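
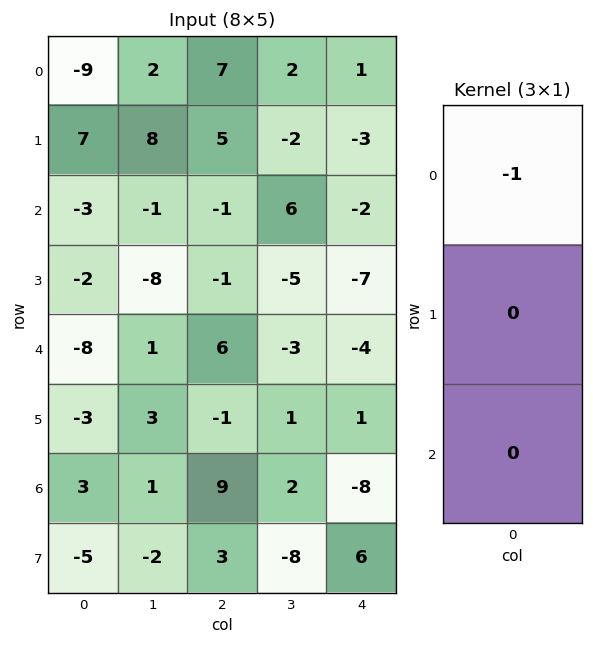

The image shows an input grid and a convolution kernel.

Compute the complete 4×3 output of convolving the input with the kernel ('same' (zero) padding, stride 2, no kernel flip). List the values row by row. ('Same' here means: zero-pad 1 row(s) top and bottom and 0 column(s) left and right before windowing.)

0 0 0
-7 -5 3
2 1 7
3 1 -1

Output[0,0]: The receptive field on the zero-padded input at this output position is [0 / -9 / 7]. Elementwise product with the kernel and sum: 0·-1.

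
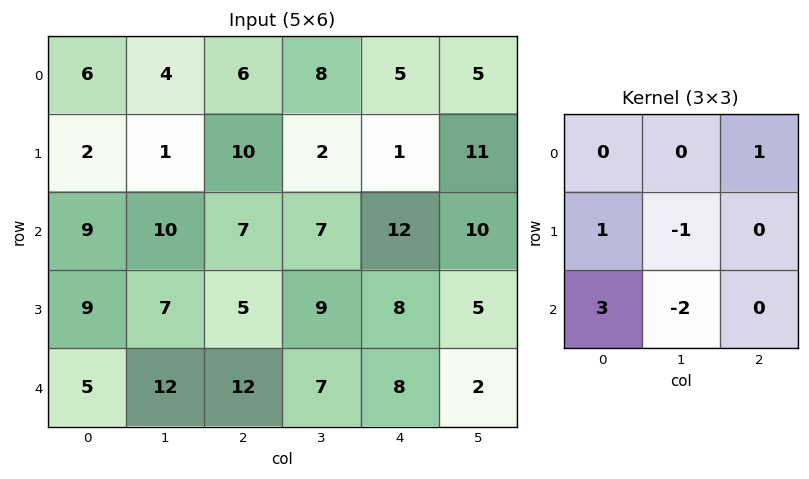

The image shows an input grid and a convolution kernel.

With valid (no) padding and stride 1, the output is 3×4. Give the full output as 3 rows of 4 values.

14 15 20 3
22 16 -2 17
0 21 30 16

Output[0,0]: The receptive field on the input at this output position is [6 4 6 / 2 1 10 / 9 10 7]. Elementwise product with the kernel and sum: 6·1 + 2·1 + 1·-1 + 9·3 + 10·-2.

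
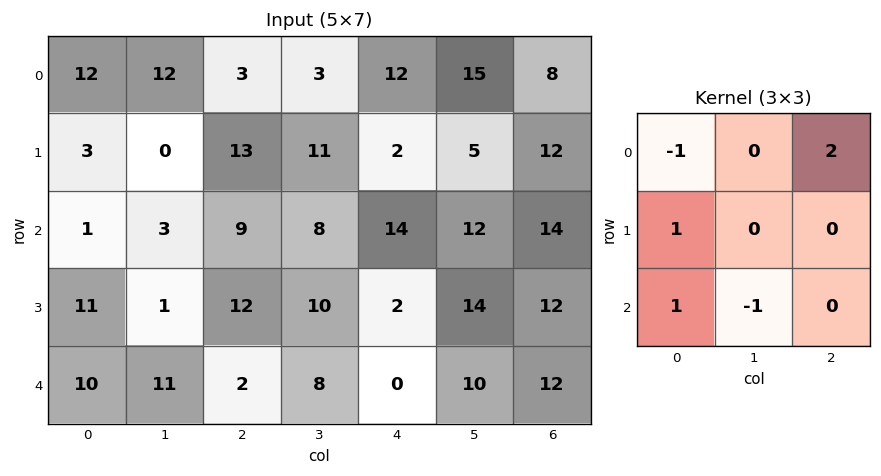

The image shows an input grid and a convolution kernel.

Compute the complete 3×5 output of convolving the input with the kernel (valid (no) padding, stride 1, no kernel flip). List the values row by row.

Output[0,0]: The receptive field on the input at this output position is [12 12 3 / 3 0 13 / 1 3 9]. Elementwise product with the kernel and sum: 12·-1 + 3·2 + 3·1 + 1·1 + 3·-1.
Output[0,1]: The receptive field on the input at this output position is [12 3 3 / 0 13 11 / 3 9 8]. Elementwise product with the kernel and sum: 12·-1 + 3·2 + 0·1 + 3·1 + 9·-1.

-5 -12 35 32 8
34 14 2 15 24
27 23 25 34 6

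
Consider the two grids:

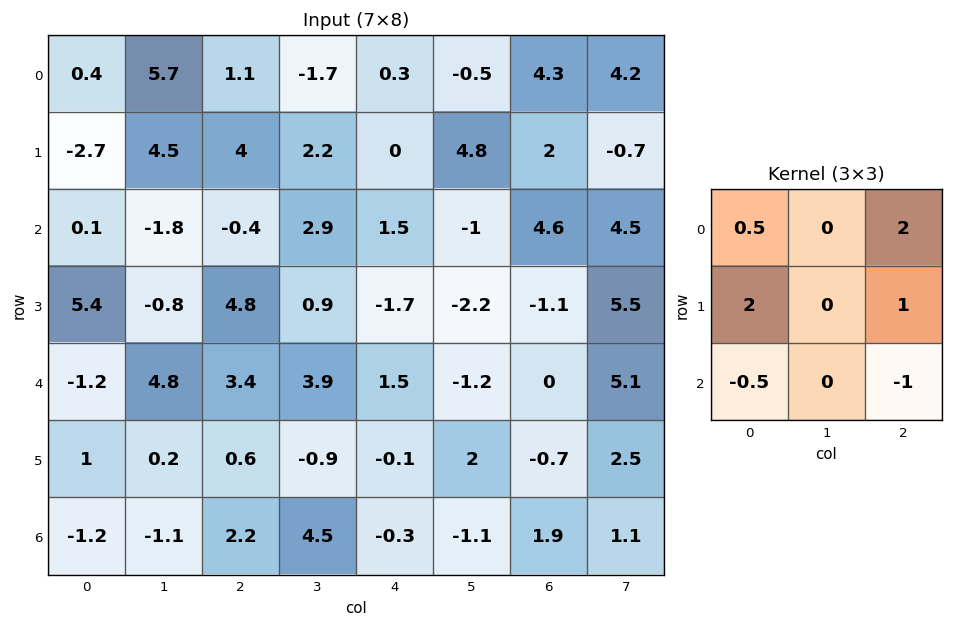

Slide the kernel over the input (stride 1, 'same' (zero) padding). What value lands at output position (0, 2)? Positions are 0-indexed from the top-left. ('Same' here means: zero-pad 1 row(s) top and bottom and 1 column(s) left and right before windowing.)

The receptive field on the zero-padded input at this output position is [0 0 0 / 5.7 1.1 -1.7 / 4.5 4 2.2]. Elementwise product with the kernel and sum: 0·0.5 + 0·2 + 5.7·2 + -1.7·1 + 4.5·-0.5 + 2.2·-1.

5.25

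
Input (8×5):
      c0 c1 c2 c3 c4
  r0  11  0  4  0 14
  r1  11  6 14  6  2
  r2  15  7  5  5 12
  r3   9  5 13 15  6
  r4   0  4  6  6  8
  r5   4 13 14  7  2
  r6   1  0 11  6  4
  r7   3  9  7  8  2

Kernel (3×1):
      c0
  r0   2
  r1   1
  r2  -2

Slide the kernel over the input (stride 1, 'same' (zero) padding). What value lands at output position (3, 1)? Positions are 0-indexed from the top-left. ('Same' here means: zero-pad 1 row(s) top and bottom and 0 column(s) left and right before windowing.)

The receptive field on the zero-padded input at this output position is [7 / 5 / 4]. Elementwise product with the kernel and sum: 7·2 + 5·1 + 4·-2.

11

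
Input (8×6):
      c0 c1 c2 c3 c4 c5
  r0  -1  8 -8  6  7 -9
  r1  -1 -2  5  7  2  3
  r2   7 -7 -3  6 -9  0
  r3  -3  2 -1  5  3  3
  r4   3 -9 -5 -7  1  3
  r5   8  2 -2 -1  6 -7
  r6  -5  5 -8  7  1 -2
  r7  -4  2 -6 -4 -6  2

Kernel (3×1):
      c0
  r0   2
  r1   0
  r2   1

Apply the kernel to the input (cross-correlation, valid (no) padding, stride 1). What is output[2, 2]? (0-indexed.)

The receptive field on the input at this output position is [-3 / -1 / -5]. Elementwise product with the kernel and sum: -3·2 + -5·1.

-11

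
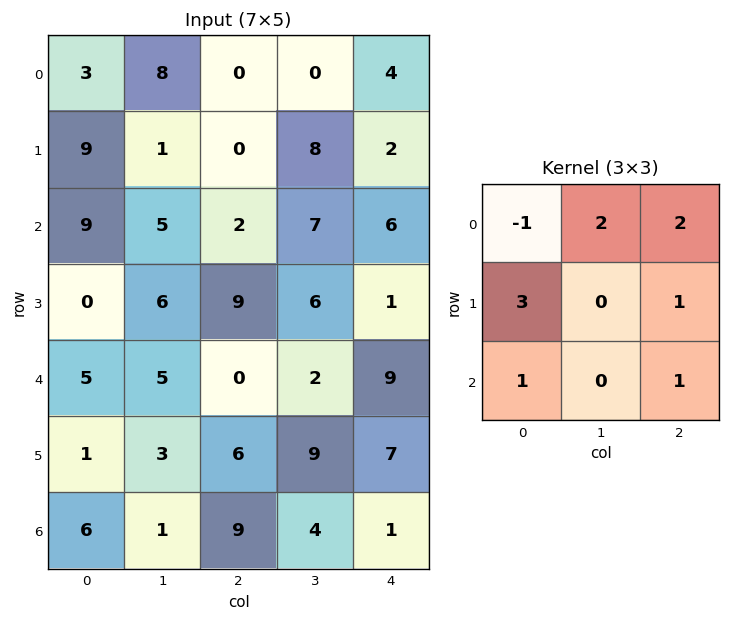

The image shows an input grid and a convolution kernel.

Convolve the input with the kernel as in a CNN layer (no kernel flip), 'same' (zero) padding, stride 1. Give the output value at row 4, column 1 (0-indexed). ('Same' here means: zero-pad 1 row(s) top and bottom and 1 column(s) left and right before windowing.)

The receptive field on the zero-padded input at this output position is [0 6 9 / 5 5 0 / 1 3 6]. Elementwise product with the kernel and sum: 0·-1 + 6·2 + 9·2 + 5·3 + 0·1 + 1·1 + 6·1.

52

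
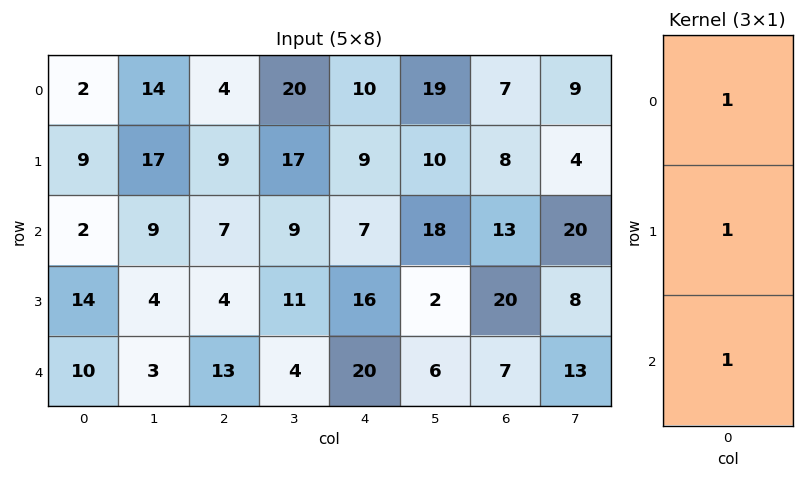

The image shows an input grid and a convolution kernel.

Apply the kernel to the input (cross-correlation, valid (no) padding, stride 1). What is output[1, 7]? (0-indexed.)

32

The receptive field on the input at this output position is [4 / 20 / 8]. Elementwise product with the kernel and sum: 4·1 + 20·1 + 8·1.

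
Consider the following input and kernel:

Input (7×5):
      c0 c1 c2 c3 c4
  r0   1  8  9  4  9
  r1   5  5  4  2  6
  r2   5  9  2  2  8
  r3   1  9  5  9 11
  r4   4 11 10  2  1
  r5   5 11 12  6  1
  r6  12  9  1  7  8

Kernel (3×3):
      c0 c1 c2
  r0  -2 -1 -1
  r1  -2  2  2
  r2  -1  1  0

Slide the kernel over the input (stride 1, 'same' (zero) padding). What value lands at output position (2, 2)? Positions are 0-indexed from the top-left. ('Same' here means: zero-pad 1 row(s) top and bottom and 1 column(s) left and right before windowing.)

-30

The receptive field on the zero-padded input at this output position is [5 4 2 / 9 2 2 / 9 5 9]. Elementwise product with the kernel and sum: 5·-2 + 4·-1 + 2·-1 + 9·-2 + 2·2 + 2·2 + 9·-1 + 5·1.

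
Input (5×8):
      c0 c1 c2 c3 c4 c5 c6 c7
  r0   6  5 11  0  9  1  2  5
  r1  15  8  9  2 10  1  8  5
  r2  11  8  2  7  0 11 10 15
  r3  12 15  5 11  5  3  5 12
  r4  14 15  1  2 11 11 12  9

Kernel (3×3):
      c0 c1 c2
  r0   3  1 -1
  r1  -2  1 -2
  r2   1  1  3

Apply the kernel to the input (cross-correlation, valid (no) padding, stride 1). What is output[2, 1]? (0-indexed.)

-6

The receptive field on the input at this output position is [8 2 7 / 15 5 11 / 15 1 2]. Elementwise product with the kernel and sum: 8·3 + 2·1 + 7·-1 + 15·-2 + 5·1 + 11·-2 + 15·1 + 1·1 + 2·3.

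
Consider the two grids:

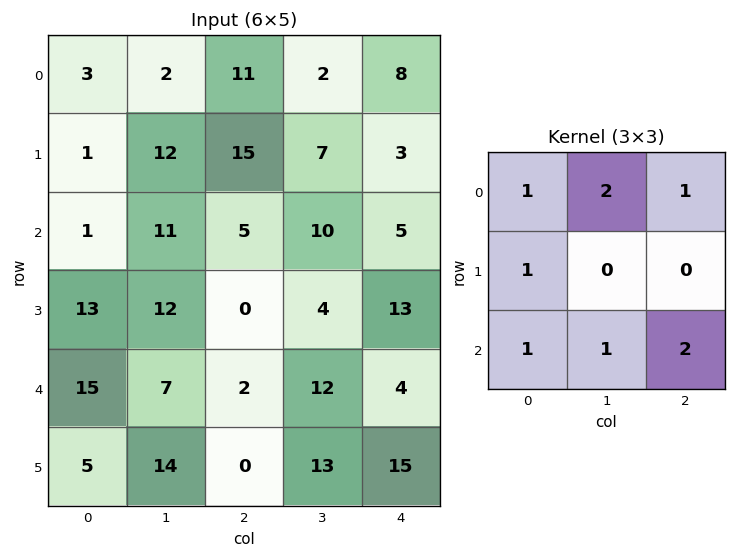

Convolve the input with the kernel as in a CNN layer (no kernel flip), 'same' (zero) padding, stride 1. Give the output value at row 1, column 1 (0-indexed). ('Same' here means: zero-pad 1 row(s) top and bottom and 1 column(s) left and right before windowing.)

The receptive field on the zero-padded input at this output position is [3 2 11 / 1 12 15 / 1 11 5]. Elementwise product with the kernel and sum: 3·1 + 2·2 + 11·1 + 1·1 + 1·1 + 11·1 + 5·2.

41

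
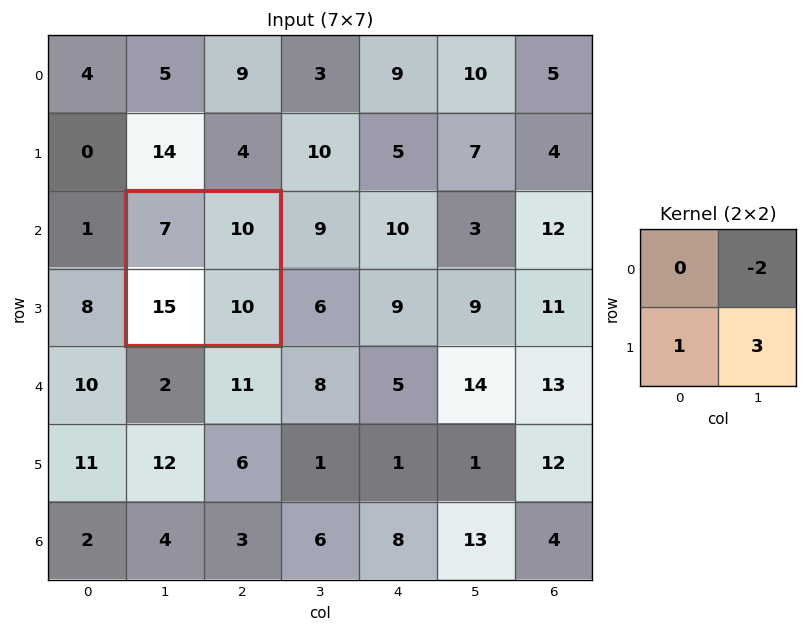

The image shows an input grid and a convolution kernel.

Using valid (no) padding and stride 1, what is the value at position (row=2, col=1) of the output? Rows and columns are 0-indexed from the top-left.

25

The receptive field on the input at this output position is [7 10 / 15 10]. Elementwise product with the kernel and sum: 10·-2 + 15·1 + 10·3.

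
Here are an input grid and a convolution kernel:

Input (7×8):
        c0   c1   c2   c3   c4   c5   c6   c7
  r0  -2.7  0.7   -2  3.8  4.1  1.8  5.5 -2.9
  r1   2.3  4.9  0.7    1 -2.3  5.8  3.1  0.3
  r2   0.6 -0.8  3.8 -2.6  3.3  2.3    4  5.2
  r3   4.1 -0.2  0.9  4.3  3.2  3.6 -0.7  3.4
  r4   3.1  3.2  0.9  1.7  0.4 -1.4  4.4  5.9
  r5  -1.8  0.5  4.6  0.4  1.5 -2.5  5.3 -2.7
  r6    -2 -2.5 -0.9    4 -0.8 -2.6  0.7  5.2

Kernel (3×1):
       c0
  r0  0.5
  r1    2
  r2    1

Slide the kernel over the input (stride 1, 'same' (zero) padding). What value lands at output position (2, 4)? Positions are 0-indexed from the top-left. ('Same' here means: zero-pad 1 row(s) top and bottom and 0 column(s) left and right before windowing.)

8.65

The receptive field on the zero-padded input at this output position is [-2.3 / 3.3 / 3.2]. Elementwise product with the kernel and sum: -2.3·0.5 + 3.3·2 + 3.2·1.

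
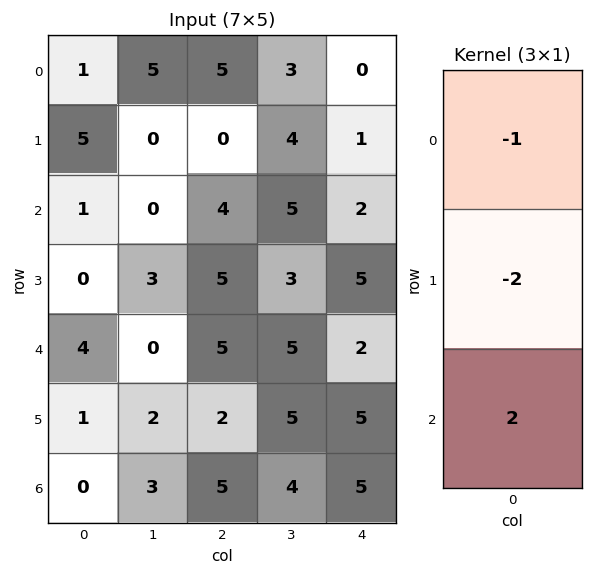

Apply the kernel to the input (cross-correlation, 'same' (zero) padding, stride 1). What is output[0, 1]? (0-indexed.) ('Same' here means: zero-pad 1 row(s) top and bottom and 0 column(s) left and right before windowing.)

-10

The receptive field on the zero-padded input at this output position is [0 / 5 / 0]. Elementwise product with the kernel and sum: 0·-1 + 5·-2 + 0·2.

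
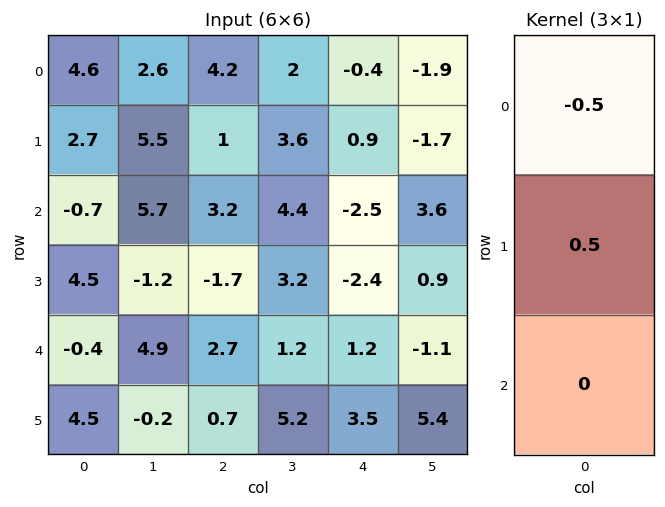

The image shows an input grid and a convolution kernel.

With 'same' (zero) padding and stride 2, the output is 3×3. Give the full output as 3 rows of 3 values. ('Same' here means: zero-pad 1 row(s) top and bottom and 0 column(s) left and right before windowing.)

2.3 2.1 -0.2
-1.7 1.1 -1.7
-2.45 2.2 1.8

Output[0,0]: The receptive field on the zero-padded input at this output position is [0 / 4.6 / 2.7]. Elementwise product with the kernel and sum: 0·-0.5 + 4.6·0.5.
Output[0,1]: The receptive field on the zero-padded input at this output position is [0 / 4.2 / 1]. Elementwise product with the kernel and sum: 0·-0.5 + 4.2·0.5.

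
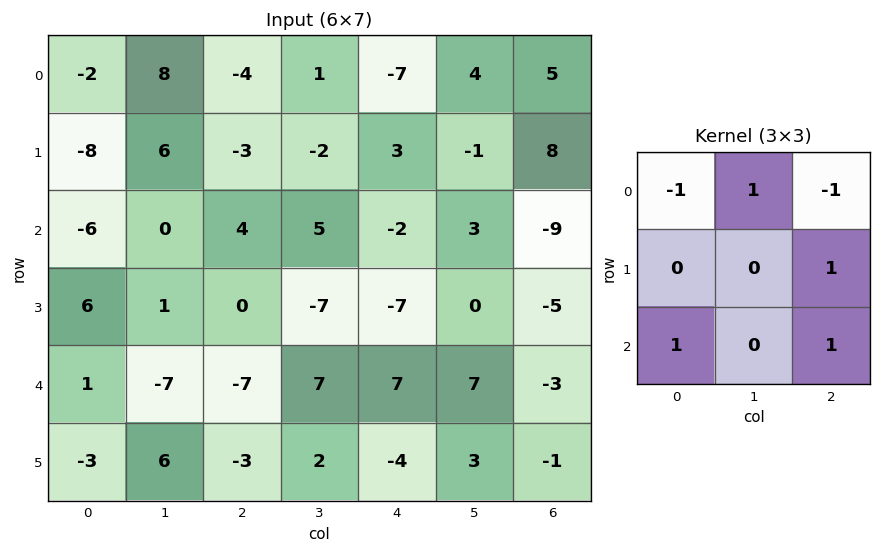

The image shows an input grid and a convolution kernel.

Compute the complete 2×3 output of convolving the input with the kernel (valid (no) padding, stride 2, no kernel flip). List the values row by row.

9 17 3
-4 -4 13

Output[0,0]: The receptive field on the input at this output position is [-2 8 -4 / -8 6 -3 / -6 0 4]. Elementwise product with the kernel and sum: -2·-1 + 8·1 + -4·-1 + -3·1 + -6·1 + 4·1.
Output[0,1]: The receptive field on the input at this output position is [-4 1 -7 / -3 -2 3 / 4 5 -2]. Elementwise product with the kernel and sum: -4·-1 + 1·1 + -7·-1 + 3·1 + 4·1 + -2·1.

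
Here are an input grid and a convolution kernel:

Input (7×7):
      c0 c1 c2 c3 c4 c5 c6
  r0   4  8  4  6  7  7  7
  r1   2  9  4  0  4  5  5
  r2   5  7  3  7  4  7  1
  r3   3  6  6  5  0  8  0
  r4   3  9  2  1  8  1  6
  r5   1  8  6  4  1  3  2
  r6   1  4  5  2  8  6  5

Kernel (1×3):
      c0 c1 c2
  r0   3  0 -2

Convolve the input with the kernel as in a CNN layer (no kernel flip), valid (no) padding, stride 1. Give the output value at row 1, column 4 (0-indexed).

The receptive field on the input at this output position is [4 5 5]. Elementwise product with the kernel and sum: 4·3 + 5·-2.

2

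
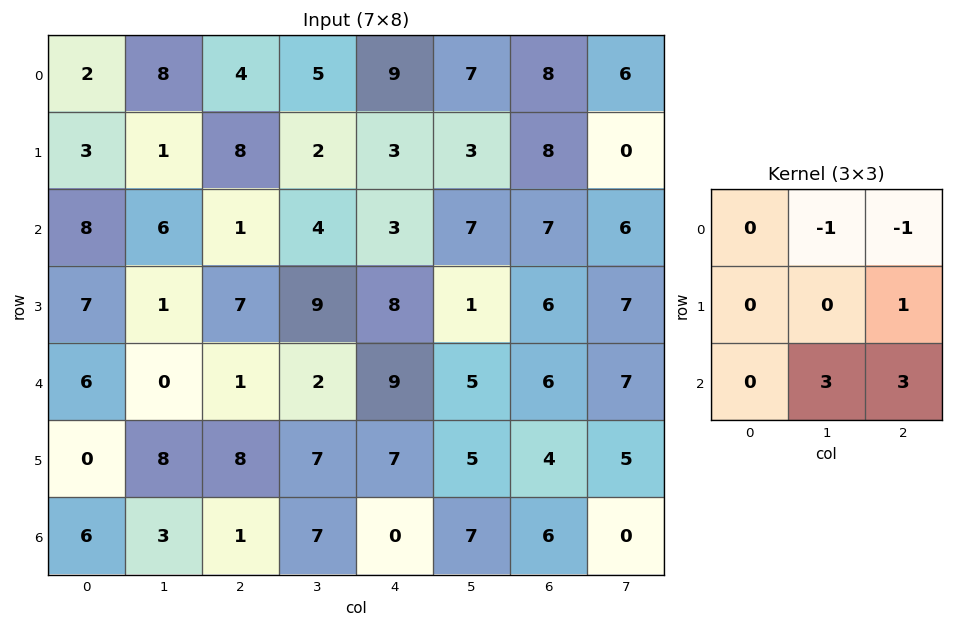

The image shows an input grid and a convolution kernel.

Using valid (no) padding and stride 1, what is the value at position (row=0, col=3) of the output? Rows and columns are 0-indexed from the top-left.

17

The receptive field on the input at this output position is [5 9 7 / 2 3 3 / 4 3 7]. Elementwise product with the kernel and sum: 9·-1 + 7·-1 + 3·1 + 3·3 + 7·3.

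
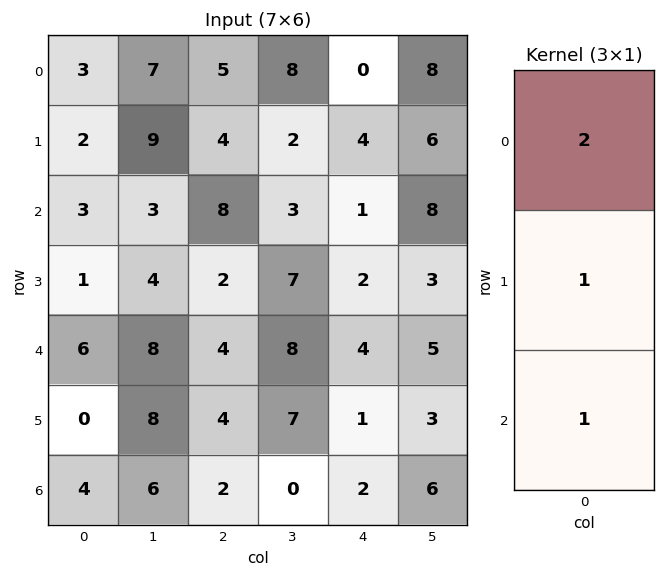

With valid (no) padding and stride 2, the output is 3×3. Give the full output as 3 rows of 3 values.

Output[0,0]: The receptive field on the input at this output position is [3 / 2 / 3]. Elementwise product with the kernel and sum: 3·2 + 2·1 + 3·1.

11 22 5
13 22 8
16 14 11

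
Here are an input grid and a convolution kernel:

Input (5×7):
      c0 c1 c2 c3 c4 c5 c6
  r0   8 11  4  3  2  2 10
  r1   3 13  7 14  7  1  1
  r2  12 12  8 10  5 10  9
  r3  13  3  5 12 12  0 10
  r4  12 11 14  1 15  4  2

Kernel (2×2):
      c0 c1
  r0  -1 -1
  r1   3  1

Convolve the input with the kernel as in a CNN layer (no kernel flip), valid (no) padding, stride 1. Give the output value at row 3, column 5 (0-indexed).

4

The receptive field on the input at this output position is [0 10 / 4 2]. Elementwise product with the kernel and sum: 0·-1 + 10·-1 + 4·3 + 2·1.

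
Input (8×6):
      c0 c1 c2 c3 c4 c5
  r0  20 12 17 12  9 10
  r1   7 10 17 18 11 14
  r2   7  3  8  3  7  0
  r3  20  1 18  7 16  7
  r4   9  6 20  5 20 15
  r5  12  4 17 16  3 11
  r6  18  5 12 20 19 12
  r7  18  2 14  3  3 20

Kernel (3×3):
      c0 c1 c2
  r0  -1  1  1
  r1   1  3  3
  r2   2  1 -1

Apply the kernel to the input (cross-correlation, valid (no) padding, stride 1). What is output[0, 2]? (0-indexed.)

120

The receptive field on the input at this output position is [17 12 9 / 17 18 11 / 8 3 7]. Elementwise product with the kernel and sum: 17·-1 + 12·1 + 9·1 + 17·1 + 18·3 + 11·3 + 8·2 + 3·1 + 7·-1.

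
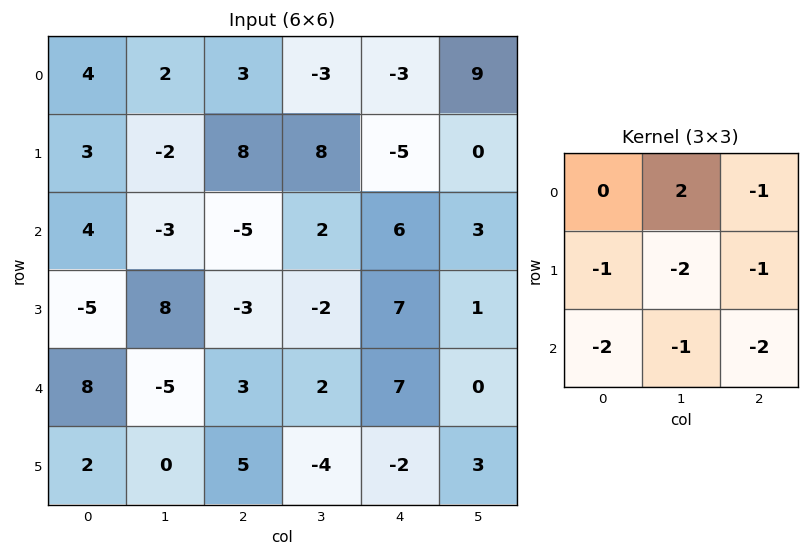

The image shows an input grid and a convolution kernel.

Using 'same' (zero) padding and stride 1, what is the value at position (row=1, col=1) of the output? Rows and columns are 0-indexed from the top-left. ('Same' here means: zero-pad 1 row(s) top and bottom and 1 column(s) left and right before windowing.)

The receptive field on the zero-padded input at this output position is [4 2 3 / 3 -2 8 / 4 -3 -5]. Elementwise product with the kernel and sum: 2·2 + 3·-1 + 3·-1 + -2·-2 + 8·-1 + 4·-2 + -3·-1 + -5·-2.

-1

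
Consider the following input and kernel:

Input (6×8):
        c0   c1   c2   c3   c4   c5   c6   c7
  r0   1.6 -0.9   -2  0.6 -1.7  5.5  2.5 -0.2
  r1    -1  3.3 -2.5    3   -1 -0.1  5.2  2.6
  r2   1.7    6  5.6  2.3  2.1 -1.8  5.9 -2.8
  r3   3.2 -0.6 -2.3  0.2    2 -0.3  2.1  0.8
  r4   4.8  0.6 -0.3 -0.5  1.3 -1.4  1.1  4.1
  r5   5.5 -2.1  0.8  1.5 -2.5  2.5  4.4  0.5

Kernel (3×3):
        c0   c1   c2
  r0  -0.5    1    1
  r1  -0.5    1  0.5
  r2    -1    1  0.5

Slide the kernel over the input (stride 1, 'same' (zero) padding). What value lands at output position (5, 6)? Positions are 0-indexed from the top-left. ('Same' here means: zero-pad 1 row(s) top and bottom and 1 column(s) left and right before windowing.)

9.3

The receptive field on the zero-padded input at this output position is [-1.4 1.1 4.1 / 2.5 4.4 0.5 / 0 0 0]. Elementwise product with the kernel and sum: -1.4·-0.5 + 1.1·1 + 4.1·1 + 2.5·-0.5 + 4.4·1 + 0.5·0.5 + 0·-1 + 0·1 + 0·0.5.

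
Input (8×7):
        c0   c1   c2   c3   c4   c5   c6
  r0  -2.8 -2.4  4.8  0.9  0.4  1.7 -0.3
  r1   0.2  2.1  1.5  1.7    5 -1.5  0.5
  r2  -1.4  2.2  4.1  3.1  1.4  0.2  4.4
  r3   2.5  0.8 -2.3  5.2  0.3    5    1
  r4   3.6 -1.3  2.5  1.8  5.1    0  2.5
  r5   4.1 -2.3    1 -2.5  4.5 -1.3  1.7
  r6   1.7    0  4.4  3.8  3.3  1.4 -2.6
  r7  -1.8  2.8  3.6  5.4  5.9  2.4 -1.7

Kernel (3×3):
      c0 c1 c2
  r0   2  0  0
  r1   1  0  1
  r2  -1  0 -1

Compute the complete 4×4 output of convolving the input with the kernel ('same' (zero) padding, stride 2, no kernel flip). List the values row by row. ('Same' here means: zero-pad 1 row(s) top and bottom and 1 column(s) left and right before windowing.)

Output[0,0]: The receptive field on the zero-padded input at this output position is [0 0 0 / 0 -2.8 -2.4 / 0 0.2 2.1]. Elementwise product with the kernel and sum: 0·2 + 0·1 + -2.4·1 + 0·-1 + 2.1·-1.
Output[0,1]: The receptive field on the zero-padded input at this output position is [0 0 0 / -2.4 4.8 0.9 / 2.1 1.5 1.7]. Elementwise product with the kernel and sum: 0·2 + -2.4·1 + 0.9·1 + 2.1·-1 + 1.7·-1.

-4.5 -5.3 2.4 3.2
1.4 3.5 -3.5 -7.8
1 6.9 16 11.3
-2.8 -9 -7.6 -3.6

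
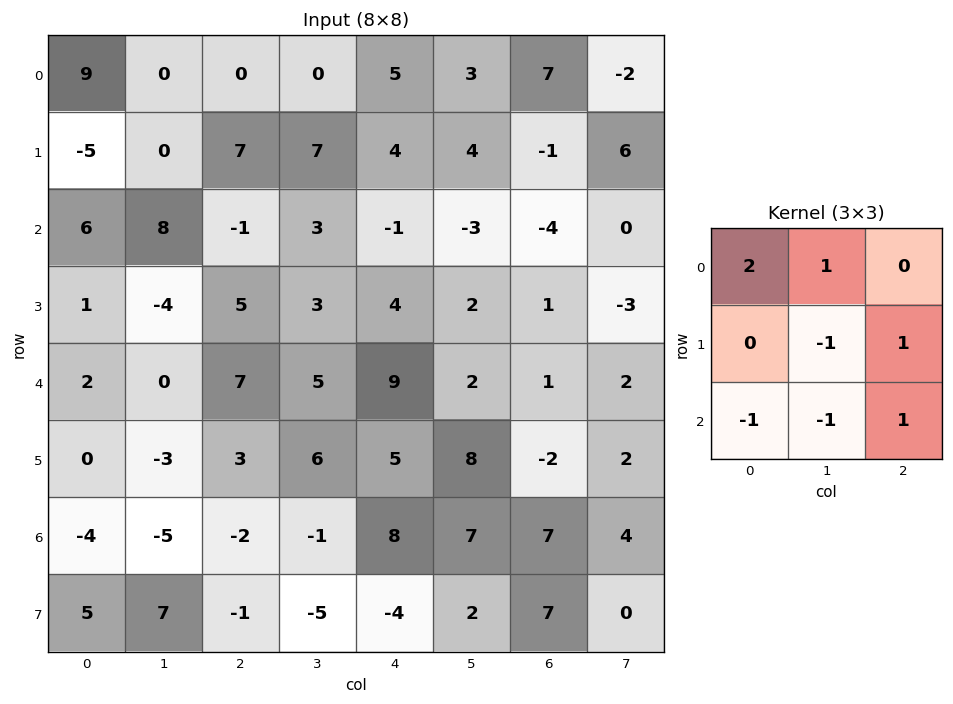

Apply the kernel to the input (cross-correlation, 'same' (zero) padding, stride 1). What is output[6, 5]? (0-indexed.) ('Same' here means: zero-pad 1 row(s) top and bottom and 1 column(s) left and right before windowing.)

27

The receptive field on the zero-padded input at this output position is [5 8 -2 / 8 7 7 / -4 2 7]. Elementwise product with the kernel and sum: 5·2 + 8·1 + 7·-1 + 7·1 + -4·-1 + 2·-1 + 7·1.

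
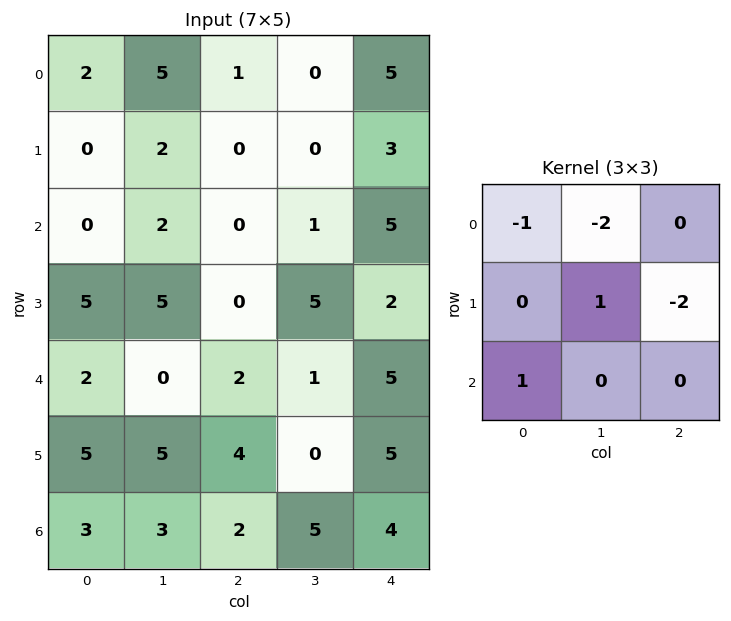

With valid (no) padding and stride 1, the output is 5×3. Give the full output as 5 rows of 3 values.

-10 -5 -7
3 1 -9
3 -12 1
-14 0 -15
-2 3 -12

Output[0,0]: The receptive field on the input at this output position is [2 5 1 / 0 2 0 / 0 2 0]. Elementwise product with the kernel and sum: 2·-1 + 5·-2 + 2·1 + 0·-2 + 0·1.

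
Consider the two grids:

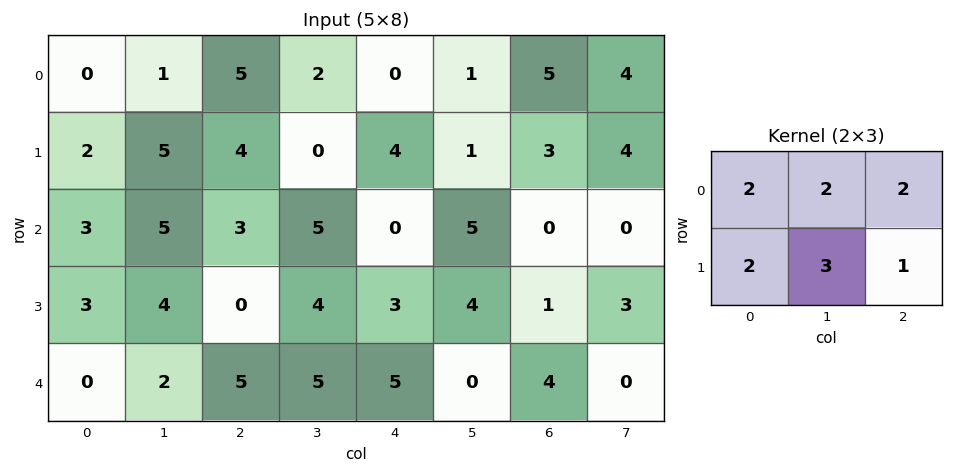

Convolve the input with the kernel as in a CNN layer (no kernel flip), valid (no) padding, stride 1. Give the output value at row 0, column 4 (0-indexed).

26

The receptive field on the input at this output position is [0 1 5 / 4 1 3]. Elementwise product with the kernel and sum: 0·2 + 1·2 + 5·2 + 4·2 + 1·3 + 3·1.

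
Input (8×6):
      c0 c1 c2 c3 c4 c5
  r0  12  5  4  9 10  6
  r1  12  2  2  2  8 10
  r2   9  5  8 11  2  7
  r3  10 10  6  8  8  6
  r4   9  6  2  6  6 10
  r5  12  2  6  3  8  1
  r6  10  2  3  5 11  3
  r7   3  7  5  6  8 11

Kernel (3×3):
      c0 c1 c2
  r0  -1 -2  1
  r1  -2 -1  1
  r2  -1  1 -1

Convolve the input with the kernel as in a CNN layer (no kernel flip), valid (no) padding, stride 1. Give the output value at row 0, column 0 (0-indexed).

The receptive field on the input at this output position is [12 5 4 / 12 2 2 / 9 5 8]. Elementwise product with the kernel and sum: 12·-1 + 5·-2 + 4·1 + 12·-2 + 2·-1 + 2·1 + 9·-1 + 5·1 + 8·-1.

-54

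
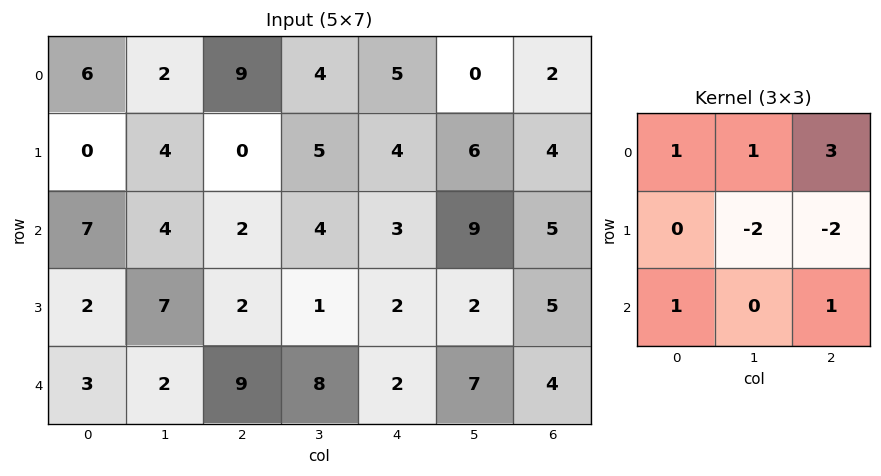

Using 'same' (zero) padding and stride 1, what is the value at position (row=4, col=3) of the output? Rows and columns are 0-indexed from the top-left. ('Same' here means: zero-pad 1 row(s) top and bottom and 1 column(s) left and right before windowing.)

The receptive field on the zero-padded input at this output position is [2 1 2 / 9 8 2 / 0 0 0]. Elementwise product with the kernel and sum: 2·1 + 1·1 + 2·3 + 8·-2 + 2·-2 + 0·1 + 0·1.

-11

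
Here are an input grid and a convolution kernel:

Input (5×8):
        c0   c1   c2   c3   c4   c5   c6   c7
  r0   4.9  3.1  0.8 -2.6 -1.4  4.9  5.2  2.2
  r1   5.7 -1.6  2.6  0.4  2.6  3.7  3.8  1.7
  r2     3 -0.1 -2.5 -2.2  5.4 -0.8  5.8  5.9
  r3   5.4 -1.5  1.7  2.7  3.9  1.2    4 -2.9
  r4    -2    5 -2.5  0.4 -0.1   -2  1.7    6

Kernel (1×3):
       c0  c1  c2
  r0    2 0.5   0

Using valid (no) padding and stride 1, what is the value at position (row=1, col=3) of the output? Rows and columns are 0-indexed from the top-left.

2.1

The receptive field on the input at this output position is [0.4 2.6 3.7]. Elementwise product with the kernel and sum: 0.4·2 + 2.6·0.5.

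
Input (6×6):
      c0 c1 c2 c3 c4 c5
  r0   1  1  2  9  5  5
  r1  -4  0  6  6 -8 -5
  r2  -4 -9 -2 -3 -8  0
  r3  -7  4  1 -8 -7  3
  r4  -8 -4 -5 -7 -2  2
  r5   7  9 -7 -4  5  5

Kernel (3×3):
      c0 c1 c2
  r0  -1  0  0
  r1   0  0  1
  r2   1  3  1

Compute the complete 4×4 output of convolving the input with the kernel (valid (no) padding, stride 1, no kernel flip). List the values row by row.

-28 -13 -29 -41
8 -4 -44 -32
-20 -25 -33 -5
29 -27 -17 26

Output[0,0]: The receptive field on the input at this output position is [1 1 2 / -4 0 6 / -4 -9 -2]. Elementwise product with the kernel and sum: 1·-1 + 6·1 + -4·1 + -9·3 + -2·1.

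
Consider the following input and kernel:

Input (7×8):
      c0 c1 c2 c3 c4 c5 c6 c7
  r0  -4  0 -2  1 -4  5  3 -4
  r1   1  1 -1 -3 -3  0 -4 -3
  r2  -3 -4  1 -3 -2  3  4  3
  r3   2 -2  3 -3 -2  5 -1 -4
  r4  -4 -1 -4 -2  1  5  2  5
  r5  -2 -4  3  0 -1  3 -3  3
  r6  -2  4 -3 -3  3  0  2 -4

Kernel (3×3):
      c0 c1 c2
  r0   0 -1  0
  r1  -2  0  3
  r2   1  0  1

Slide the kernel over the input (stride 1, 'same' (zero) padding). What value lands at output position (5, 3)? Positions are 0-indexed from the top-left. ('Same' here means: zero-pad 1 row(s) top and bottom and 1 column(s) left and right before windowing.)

-7

The receptive field on the zero-padded input at this output position is [-4 -2 1 / 3 0 -1 / -3 -3 3]. Elementwise product with the kernel and sum: -2·-1 + 3·-2 + -1·3 + -3·1 + 3·1.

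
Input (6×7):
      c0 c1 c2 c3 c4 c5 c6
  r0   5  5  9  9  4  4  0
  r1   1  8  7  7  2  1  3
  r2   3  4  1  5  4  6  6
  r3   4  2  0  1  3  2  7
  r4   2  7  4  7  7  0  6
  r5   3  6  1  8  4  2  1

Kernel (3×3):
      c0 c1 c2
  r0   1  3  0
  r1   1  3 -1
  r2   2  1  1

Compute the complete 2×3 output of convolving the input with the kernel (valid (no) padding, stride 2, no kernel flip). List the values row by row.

49 73 38
40 38 44

Output[0,0]: The receptive field on the input at this output position is [5 5 9 / 1 8 7 / 3 4 1]. Elementwise product with the kernel and sum: 5·1 + 5·3 + 1·1 + 8·3 + 7·-1 + 3·2 + 4·1 + 1·1.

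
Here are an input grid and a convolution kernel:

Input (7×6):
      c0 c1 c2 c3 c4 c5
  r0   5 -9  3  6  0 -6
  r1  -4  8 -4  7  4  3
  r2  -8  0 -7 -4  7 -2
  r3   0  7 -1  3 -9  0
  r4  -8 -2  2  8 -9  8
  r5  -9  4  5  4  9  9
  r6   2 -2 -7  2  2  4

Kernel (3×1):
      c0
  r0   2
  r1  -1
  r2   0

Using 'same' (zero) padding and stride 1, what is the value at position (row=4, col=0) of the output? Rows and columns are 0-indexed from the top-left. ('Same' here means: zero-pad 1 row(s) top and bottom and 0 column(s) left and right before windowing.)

The receptive field on the zero-padded input at this output position is [0 / -8 / -9]. Elementwise product with the kernel and sum: 0·2 + -8·-1.

8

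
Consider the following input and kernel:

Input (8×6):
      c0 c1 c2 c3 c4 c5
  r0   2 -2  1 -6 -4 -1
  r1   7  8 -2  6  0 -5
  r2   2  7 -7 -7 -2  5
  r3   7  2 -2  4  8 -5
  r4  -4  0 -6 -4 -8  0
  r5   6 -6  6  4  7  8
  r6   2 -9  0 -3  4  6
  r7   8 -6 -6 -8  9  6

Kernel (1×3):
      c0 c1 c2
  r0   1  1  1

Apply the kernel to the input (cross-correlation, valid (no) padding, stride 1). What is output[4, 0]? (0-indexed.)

The receptive field on the input at this output position is [-4 0 -6]. Elementwise product with the kernel and sum: -4·1 + 0·1 + -6·1.

-10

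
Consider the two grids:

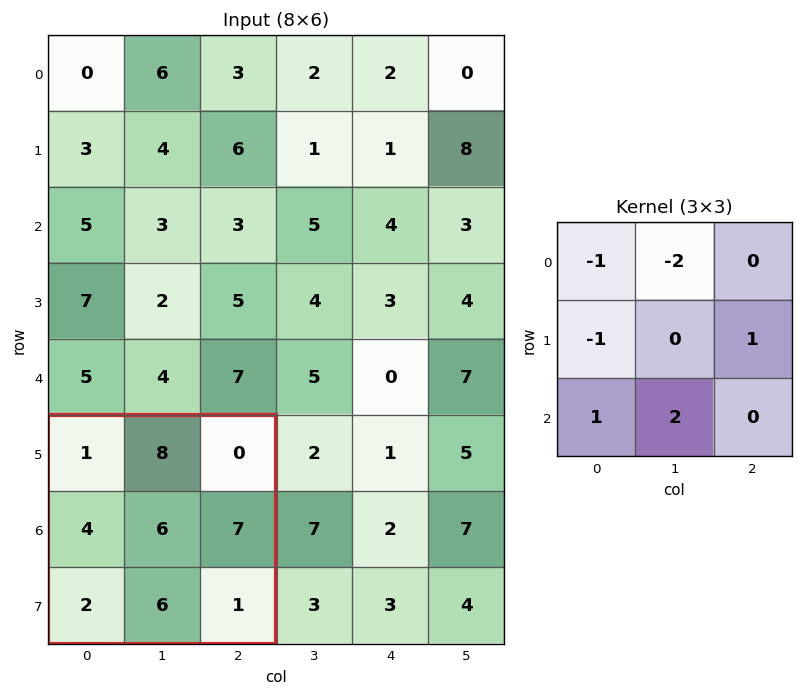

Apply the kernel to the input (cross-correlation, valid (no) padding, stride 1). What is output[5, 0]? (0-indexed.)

0

The receptive field on the input at this output position is [1 8 0 / 4 6 7 / 2 6 1]. Elementwise product with the kernel and sum: 1·-1 + 8·-2 + 4·-1 + 7·1 + 2·1 + 6·2.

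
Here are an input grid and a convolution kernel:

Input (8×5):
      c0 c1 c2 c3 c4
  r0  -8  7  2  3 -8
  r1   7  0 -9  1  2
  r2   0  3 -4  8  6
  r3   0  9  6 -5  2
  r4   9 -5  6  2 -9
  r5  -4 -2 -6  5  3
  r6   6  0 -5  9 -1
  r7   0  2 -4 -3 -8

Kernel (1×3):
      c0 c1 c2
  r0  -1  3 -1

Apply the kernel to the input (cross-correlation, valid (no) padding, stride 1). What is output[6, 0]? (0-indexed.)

The receptive field on the input at this output position is [6 0 -5]. Elementwise product with the kernel and sum: 6·-1 + 0·3 + -5·-1.

-1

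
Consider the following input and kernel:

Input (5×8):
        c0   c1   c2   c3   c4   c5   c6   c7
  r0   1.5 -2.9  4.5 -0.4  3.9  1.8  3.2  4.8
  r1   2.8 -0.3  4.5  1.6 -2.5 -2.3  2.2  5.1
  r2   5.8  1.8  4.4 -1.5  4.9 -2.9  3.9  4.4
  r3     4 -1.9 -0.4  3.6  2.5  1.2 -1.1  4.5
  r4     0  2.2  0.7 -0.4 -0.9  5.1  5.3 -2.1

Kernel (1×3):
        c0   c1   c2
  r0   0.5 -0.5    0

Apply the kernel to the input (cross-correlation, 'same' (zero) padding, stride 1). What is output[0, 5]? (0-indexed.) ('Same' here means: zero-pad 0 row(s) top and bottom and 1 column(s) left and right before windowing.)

1.05

The receptive field on the zero-padded input at this output position is [3.9 1.8 3.2]. Elementwise product with the kernel and sum: 3.9·0.5 + 1.8·-0.5.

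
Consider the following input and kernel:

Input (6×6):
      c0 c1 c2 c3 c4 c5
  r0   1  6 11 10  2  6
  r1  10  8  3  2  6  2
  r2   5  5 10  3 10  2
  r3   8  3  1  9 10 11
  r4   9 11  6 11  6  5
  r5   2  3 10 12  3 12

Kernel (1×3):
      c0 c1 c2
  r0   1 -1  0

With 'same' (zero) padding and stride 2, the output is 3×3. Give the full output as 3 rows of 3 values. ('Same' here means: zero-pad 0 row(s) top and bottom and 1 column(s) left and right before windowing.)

Output[0,0]: The receptive field on the zero-padded input at this output position is [0 1 6]. Elementwise product with the kernel and sum: 0·1 + 1·-1.

-1 -5 8
-5 -5 -7
-9 5 5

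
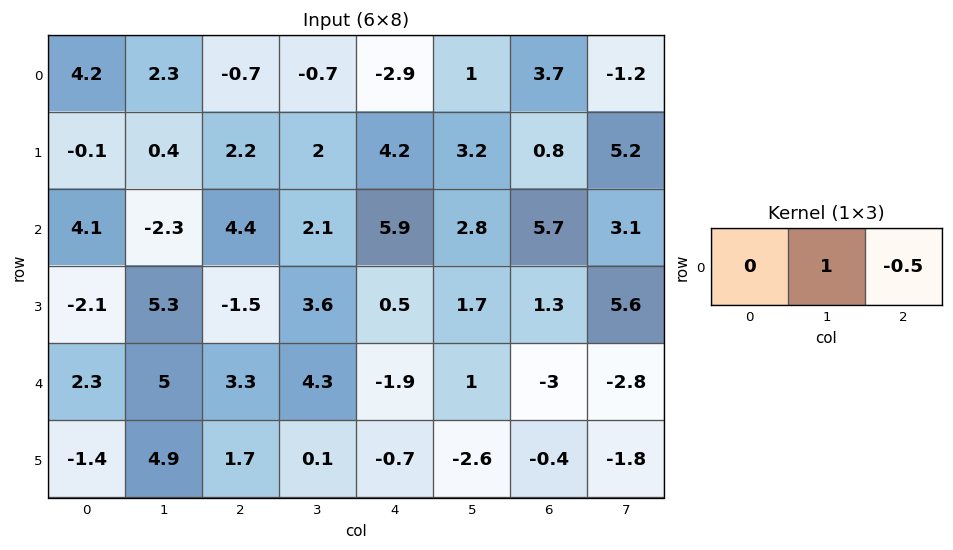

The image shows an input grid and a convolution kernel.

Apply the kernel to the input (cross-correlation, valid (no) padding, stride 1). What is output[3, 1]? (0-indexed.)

The receptive field on the input at this output position is [5.3 -1.5 3.6]. Elementwise product with the kernel and sum: -1.5·1 + 3.6·-0.5.

-3.3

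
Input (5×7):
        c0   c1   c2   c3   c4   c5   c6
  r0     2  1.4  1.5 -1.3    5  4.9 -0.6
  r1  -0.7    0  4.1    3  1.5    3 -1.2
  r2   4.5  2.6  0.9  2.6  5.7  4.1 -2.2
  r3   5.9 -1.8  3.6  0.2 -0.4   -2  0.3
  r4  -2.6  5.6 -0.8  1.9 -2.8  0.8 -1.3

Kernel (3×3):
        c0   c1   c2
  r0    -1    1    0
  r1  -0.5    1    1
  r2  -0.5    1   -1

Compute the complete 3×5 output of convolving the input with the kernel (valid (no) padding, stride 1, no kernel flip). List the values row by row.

3.3 4.2 -3.9 9.6 4.4
-6.4 10.6 5.55 8.5 -1.55
4.65 -2.5 4.8 -3.95 0.4

Output[0,0]: The receptive field on the input at this output position is [2 1.4 1.5 / -0.7 0 4.1 / 4.5 2.6 0.9]. Elementwise product with the kernel and sum: 2·-1 + 1.4·1 + -0.7·-0.5 + 0·1 + 4.1·1 + 4.5·-0.5 + 2.6·1 + 0.9·-1.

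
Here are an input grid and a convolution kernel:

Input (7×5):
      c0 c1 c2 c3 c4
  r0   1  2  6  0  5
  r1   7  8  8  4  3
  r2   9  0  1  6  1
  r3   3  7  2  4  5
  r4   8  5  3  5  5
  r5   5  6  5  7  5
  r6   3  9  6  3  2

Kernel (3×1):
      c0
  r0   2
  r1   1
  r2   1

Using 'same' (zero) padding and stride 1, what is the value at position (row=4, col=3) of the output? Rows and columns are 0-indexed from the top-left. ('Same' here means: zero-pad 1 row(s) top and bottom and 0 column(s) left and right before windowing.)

The receptive field on the zero-padded input at this output position is [4 / 5 / 7]. Elementwise product with the kernel and sum: 4·2 + 5·1 + 7·1.

20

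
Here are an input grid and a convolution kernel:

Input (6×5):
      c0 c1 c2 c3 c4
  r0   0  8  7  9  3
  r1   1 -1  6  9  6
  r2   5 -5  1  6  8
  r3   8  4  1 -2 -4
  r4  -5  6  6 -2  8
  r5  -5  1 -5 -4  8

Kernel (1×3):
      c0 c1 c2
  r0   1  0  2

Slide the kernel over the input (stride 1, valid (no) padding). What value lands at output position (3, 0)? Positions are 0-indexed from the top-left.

The receptive field on the input at this output position is [8 4 1]. Elementwise product with the kernel and sum: 8·1 + 1·2.

10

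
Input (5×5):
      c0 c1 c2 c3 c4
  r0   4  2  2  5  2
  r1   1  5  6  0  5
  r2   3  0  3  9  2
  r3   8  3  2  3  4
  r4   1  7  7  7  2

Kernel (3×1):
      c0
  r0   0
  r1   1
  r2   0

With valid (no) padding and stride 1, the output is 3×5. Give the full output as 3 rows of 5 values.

Output[0,0]: The receptive field on the input at this output position is [4 / 1 / 3]. Elementwise product with the kernel and sum: 1·1.

1 5 6 0 5
3 0 3 9 2
8 3 2 3 4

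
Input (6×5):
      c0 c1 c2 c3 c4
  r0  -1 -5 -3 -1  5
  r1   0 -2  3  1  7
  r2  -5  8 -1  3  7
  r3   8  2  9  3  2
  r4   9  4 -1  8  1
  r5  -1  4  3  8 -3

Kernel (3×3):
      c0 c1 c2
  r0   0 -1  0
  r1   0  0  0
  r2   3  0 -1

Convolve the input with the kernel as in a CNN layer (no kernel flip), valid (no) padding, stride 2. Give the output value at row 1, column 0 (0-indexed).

20

The receptive field on the input at this output position is [-5 8 -1 / 8 2 9 / 9 4 -1]. Elementwise product with the kernel and sum: 8·-1 + 9·3 + -1·-1.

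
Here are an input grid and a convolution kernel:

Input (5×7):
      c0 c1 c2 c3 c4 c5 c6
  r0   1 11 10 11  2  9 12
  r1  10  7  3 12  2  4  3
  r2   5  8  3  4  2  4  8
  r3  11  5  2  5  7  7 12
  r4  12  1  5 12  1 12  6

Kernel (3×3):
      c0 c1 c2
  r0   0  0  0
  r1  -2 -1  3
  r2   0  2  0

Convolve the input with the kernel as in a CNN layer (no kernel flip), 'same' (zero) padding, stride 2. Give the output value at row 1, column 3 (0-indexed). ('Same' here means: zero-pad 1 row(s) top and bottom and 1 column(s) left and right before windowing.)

8

The receptive field on the zero-padded input at this output position is [4 3 0 / 4 8 0 / 7 12 0]. Elementwise product with the kernel and sum: 4·-2 + 8·-1 + 0·3 + 12·2.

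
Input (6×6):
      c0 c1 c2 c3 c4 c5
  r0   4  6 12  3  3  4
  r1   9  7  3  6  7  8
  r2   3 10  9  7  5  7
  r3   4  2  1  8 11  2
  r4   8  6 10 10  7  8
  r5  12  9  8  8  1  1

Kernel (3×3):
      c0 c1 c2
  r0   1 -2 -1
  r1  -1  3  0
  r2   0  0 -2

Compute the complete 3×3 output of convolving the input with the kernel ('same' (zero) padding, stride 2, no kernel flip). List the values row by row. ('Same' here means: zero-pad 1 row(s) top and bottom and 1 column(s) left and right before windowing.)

Output[0,0]: The receptive field on the zero-padded input at this output position is [0 0 0 / 0 4 6 / 0 9 7]. Elementwise product with the kernel and sum: 0·1 + 0·-2 + 0·-1 + 0·-1 + 4·3 + 7·-2.
Output[0,1]: The receptive field on the zero-padded input at this output position is [0 0 0 / 6 12 3 / 7 3 6]. Elementwise product with the kernel and sum: 0·1 + 0·-2 + 0·-1 + 6·-1 + 12·3 + 6·-2.

-2 18 -10
-20 -4 -12
-4 0 -7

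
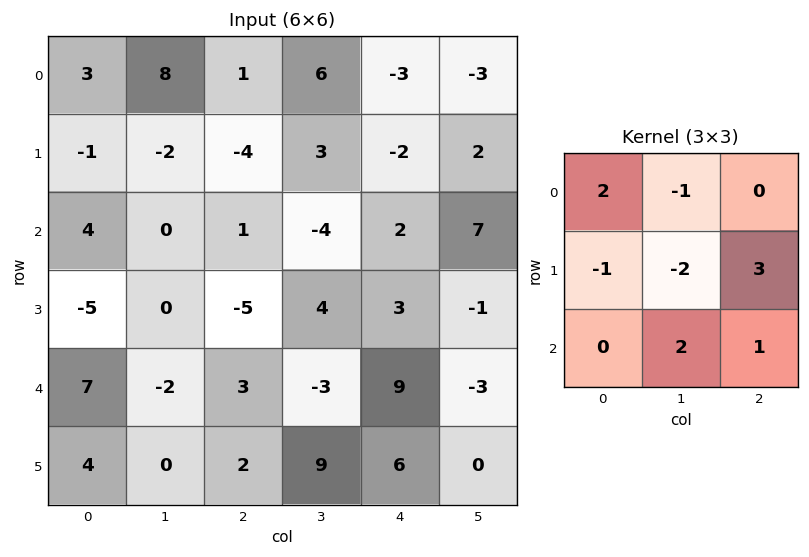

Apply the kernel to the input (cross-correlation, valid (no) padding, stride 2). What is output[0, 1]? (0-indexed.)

-18

The receptive field on the input at this output position is [1 6 -3 / -4 3 -2 / 1 -4 2]. Elementwise product with the kernel and sum: 1·2 + 6·-1 + -4·-1 + 3·-2 + -2·3 + -4·2 + 2·1.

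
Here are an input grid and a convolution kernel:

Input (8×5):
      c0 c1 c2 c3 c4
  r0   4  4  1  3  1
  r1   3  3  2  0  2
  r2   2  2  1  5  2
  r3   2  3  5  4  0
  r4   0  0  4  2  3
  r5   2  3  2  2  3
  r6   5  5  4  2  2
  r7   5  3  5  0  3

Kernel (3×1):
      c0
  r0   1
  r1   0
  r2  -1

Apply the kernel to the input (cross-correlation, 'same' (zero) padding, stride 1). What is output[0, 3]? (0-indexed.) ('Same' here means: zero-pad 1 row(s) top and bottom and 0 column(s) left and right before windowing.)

The receptive field on the zero-padded input at this output position is [0 / 3 / 0]. Elementwise product with the kernel and sum: 0·1 + 0·-1.

0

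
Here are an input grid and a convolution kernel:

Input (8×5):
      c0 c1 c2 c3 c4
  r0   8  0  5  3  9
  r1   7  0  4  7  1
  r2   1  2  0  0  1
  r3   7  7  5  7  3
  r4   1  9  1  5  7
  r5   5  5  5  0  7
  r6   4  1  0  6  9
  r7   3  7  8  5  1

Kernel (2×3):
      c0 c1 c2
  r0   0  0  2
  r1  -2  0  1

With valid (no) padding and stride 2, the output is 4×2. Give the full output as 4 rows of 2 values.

Output[0,0]: The receptive field on the input at this output position is [8 0 5 / 7 0 4]. Elementwise product with the kernel and sum: 5·2 + 7·-2 + 4·1.
Output[0,1]: The receptive field on the input at this output position is [5 3 9 / 4 7 1]. Elementwise product with the kernel and sum: 9·2 + 4·-2 + 1·1.

0 11
-9 -5
-3 11
2 3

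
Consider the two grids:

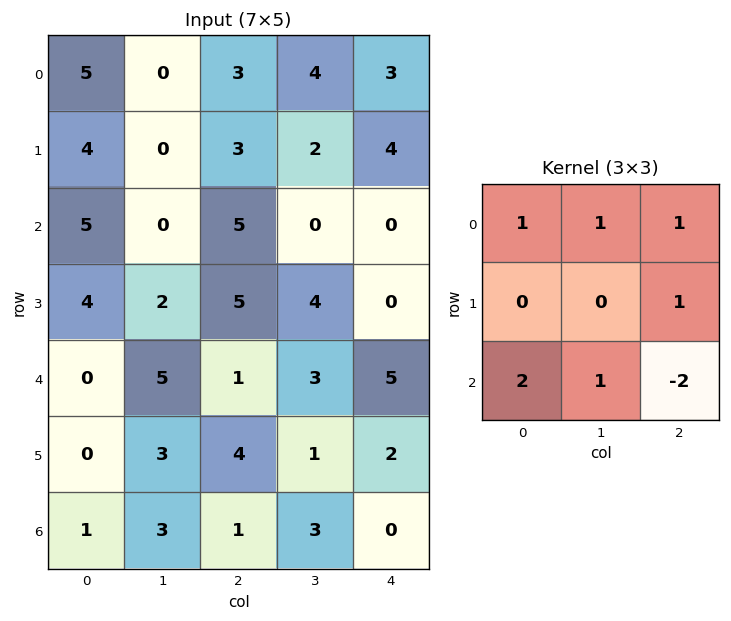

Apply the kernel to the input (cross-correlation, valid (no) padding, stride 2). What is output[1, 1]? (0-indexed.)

The receptive field on the input at this output position is [5 0 0 / 5 4 0 / 1 3 5]. Elementwise product with the kernel and sum: 5·1 + 0·1 + 0·1 + 0·1 + 1·2 + 3·1 + 5·-2.

0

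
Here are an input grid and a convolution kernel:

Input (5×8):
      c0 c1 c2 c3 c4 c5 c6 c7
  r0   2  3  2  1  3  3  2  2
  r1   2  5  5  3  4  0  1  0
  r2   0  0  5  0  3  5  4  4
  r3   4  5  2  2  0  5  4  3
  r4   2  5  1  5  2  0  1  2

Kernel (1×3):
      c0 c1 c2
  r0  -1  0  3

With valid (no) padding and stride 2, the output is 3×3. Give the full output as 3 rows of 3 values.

Output[0,0]: The receptive field on the input at this output position is [2 3 2]. Elementwise product with the kernel and sum: 2·-1 + 2·3.
Output[0,1]: The receptive field on the input at this output position is [2 1 3]. Elementwise product with the kernel and sum: 2·-1 + 3·3.

4 7 3
15 4 9
1 5 1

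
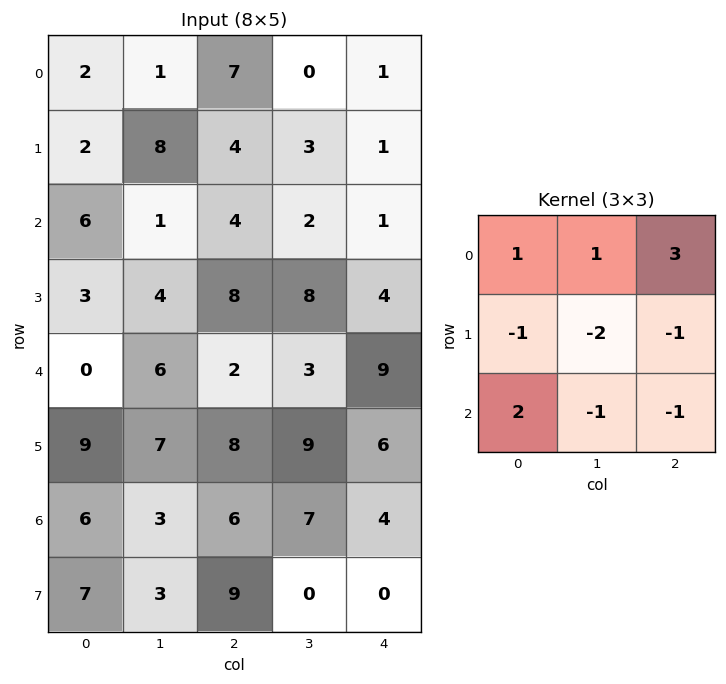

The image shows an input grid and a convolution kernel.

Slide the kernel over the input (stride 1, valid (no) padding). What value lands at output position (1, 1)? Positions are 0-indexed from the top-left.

2

The receptive field on the input at this output position is [8 4 3 / 1 4 2 / 4 8 8]. Elementwise product with the kernel and sum: 8·1 + 4·1 + 3·3 + 1·-1 + 4·-2 + 2·-1 + 4·2 + 8·-1 + 8·-1.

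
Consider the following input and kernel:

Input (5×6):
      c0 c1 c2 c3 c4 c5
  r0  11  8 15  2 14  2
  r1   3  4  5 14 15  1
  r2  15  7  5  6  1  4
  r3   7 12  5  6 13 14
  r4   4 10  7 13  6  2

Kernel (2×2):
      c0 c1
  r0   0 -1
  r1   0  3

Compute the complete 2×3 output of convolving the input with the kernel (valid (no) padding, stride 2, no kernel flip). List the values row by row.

Output[0,0]: The receptive field on the input at this output position is [11 8 / 3 4]. Elementwise product with the kernel and sum: 8·-1 + 4·3.

4 40 1
29 12 38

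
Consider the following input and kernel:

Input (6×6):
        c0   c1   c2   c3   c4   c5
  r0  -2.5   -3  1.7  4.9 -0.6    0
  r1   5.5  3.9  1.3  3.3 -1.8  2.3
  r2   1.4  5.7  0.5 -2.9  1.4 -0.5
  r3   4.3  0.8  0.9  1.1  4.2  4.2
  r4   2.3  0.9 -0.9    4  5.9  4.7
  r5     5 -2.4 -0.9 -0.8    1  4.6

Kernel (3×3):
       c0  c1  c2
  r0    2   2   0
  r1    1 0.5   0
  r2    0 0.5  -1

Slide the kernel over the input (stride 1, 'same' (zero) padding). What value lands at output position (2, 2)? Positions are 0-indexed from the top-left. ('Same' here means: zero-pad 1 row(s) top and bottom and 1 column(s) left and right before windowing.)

15.7

The receptive field on the zero-padded input at this output position is [3.9 1.3 3.3 / 5.7 0.5 -2.9 / 0.8 0.9 1.1]. Elementwise product with the kernel and sum: 3.9·2 + 1.3·2 + 5.7·1 + 0.5·0.5 + 0.9·0.5 + 1.1·-1.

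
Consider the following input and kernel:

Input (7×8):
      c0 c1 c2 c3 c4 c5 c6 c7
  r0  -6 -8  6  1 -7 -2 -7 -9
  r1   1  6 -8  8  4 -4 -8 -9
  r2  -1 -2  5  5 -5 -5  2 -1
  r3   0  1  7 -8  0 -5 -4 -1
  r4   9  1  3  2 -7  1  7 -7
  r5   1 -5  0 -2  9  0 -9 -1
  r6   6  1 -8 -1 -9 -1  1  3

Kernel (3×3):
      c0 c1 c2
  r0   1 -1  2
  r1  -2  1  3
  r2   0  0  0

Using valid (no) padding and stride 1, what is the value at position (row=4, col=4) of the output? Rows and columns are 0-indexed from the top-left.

The receptive field on the input at this output position is [-7 1 7 / 9 0 -9 / -9 -1 1]. Elementwise product with the kernel and sum: -7·1 + 1·-1 + 7·2 + 9·-2 + 0·1 + -9·3.

-39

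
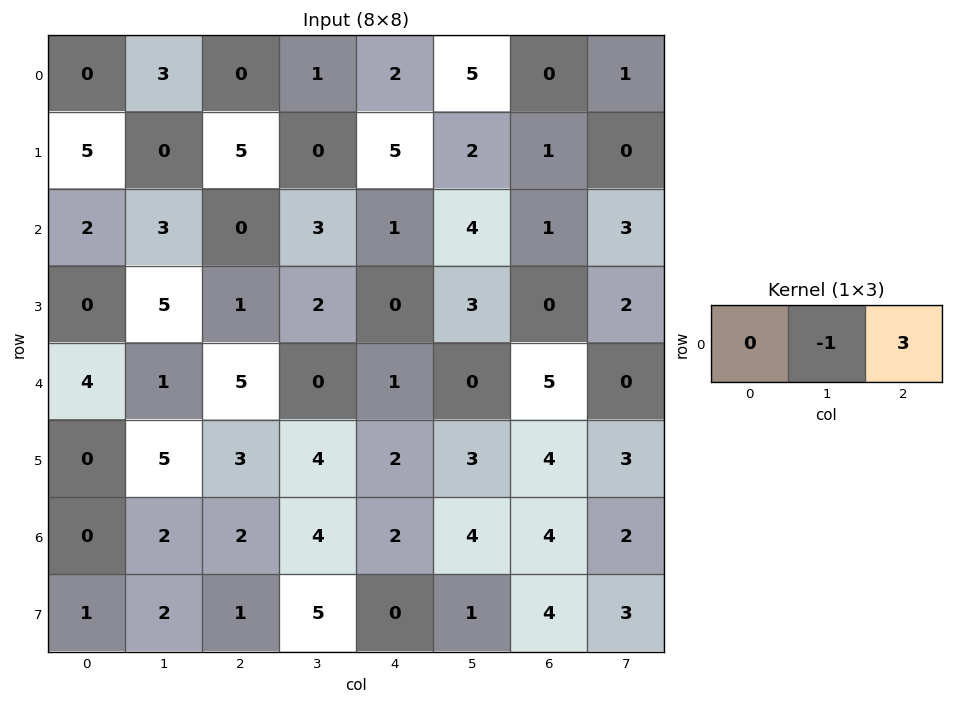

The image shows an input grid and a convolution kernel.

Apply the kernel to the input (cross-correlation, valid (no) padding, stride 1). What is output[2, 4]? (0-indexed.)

The receptive field on the input at this output position is [1 4 1]. Elementwise product with the kernel and sum: 4·-1 + 1·3.

-1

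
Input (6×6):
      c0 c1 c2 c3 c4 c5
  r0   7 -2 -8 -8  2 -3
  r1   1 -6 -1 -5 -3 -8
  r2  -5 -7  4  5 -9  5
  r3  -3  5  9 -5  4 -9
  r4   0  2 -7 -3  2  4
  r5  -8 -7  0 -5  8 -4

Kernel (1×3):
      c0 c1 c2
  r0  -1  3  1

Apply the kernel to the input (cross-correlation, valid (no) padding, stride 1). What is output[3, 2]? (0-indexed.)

-20

The receptive field on the input at this output position is [9 -5 4]. Elementwise product with the kernel and sum: 9·-1 + -5·3 + 4·1.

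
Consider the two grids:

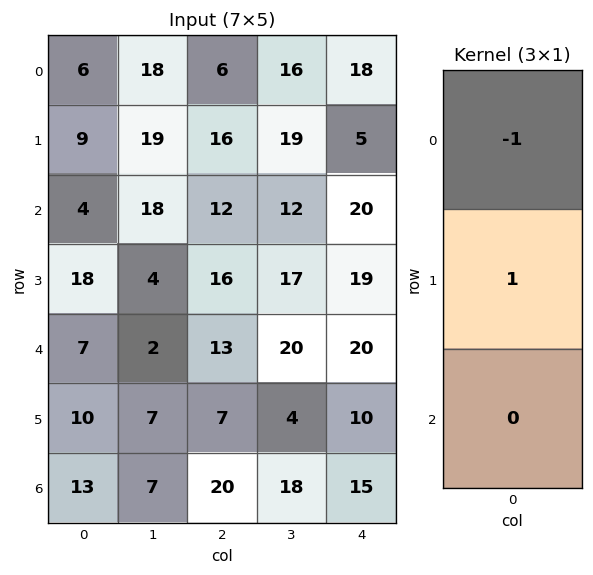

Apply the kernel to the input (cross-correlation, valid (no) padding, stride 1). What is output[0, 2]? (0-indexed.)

The receptive field on the input at this output position is [6 / 16 / 12]. Elementwise product with the kernel and sum: 6·-1 + 16·1.

10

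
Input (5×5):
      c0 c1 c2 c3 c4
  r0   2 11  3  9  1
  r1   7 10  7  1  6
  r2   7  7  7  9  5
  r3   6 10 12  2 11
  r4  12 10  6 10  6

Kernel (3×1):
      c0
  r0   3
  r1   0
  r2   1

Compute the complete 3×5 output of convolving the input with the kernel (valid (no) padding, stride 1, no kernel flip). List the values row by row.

Output[0,0]: The receptive field on the input at this output position is [2 / 7 / 7]. Elementwise product with the kernel and sum: 2·3 + 7·1.
Output[0,1]: The receptive field on the input at this output position is [11 / 10 / 7]. Elementwise product with the kernel and sum: 11·3 + 7·1.

13 40 16 36 8
27 40 33 5 29
33 31 27 37 21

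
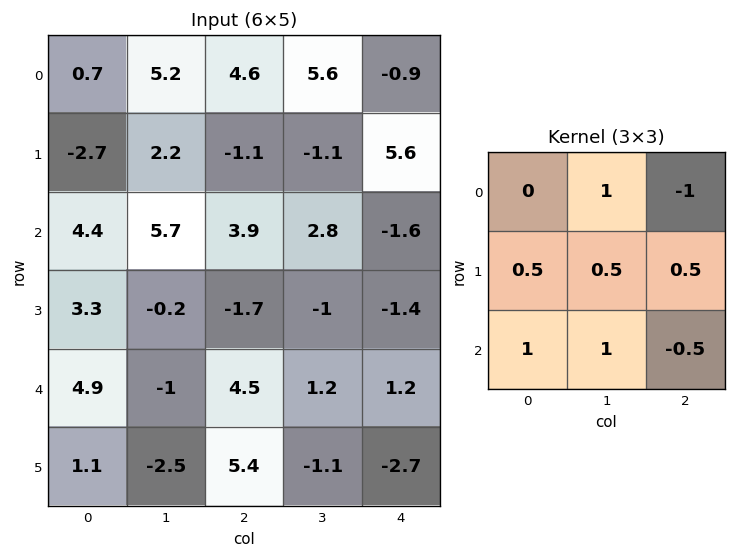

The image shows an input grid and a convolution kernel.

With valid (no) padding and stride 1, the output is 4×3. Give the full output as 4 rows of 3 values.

Output[0,0]: The receptive field on the input at this output position is [0.7 5.2 4.6 / -2.7 2.2 -1.1 / 4.4 5.7 3.9]. Elementwise product with the kernel and sum: 5.2·1 + 4.6·-1 + -2.7·0.5 + 2.2·0.5 + -1.1·0.5 + 4.4·1 + 5.7·1 + 3.9·-0.5.

7.95 7.2 15.7
14.25 4.8 -6.15
4.15 2.55 7.45
1.6 5.1 9.5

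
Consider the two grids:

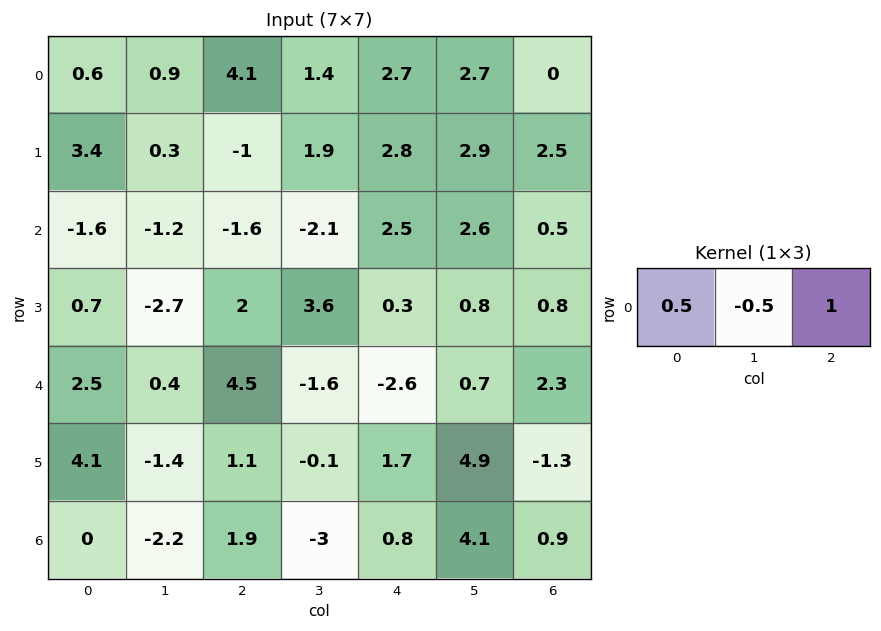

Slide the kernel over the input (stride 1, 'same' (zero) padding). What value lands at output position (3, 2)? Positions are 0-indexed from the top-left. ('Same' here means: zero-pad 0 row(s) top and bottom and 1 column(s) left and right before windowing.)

The receptive field on the zero-padded input at this output position is [-2.7 2 3.6]. Elementwise product with the kernel and sum: -2.7·0.5 + 2·-0.5 + 3.6·1.

1.25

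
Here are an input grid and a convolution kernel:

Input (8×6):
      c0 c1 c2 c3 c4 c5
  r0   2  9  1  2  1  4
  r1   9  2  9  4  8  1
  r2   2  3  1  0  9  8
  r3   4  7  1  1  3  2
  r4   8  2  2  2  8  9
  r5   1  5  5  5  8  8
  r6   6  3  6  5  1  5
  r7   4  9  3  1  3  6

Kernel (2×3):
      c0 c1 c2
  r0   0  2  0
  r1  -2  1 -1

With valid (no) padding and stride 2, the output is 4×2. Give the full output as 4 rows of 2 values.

-7 -18
4 -4
2 -9
4 2

Output[0,0]: The receptive field on the input at this output position is [2 9 1 / 9 2 9]. Elementwise product with the kernel and sum: 9·2 + 9·-2 + 2·1 + 9·-1.
Output[0,1]: The receptive field on the input at this output position is [1 2 1 / 9 4 8]. Elementwise product with the kernel and sum: 2·2 + 9·-2 + 4·1 + 8·-1.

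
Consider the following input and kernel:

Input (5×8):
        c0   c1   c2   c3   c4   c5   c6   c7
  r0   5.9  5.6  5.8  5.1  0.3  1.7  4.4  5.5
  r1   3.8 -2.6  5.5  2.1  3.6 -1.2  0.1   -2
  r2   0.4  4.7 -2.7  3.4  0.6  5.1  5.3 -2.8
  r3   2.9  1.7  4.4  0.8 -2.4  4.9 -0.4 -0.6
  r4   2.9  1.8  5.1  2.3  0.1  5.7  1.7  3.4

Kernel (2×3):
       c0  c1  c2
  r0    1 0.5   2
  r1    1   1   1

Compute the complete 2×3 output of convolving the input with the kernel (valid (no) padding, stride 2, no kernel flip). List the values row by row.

Output[0,0]: The receptive field on the input at this output position is [5.9 5.6 5.8 / 3.8 -2.6 5.5]. Elementwise product with the kernel and sum: 5.9·1 + 5.6·0.5 + 5.8·2 + 3.8·1 + -2.6·1 + 5.5·1.

27 20.15 12.45
6.35 3 15.85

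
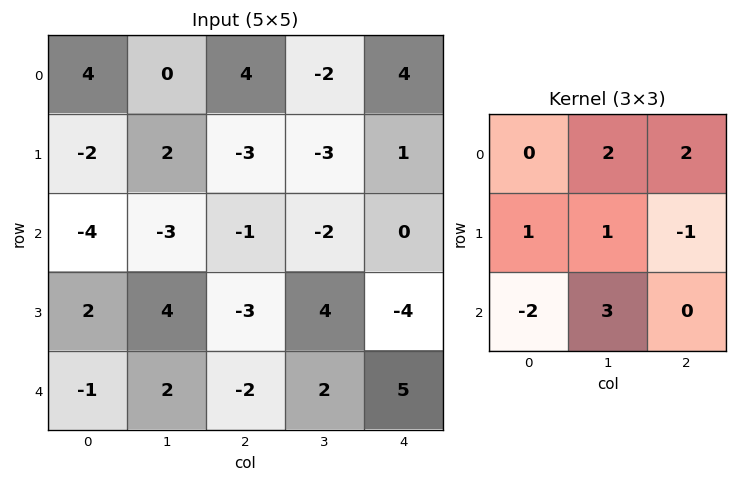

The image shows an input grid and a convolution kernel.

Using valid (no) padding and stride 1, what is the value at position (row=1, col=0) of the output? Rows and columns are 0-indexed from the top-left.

The receptive field on the input at this output position is [-2 2 -3 / -4 -3 -1 / 2 4 -3]. Elementwise product with the kernel and sum: 2·2 + -3·2 + -4·1 + -3·1 + -1·-1 + 2·-2 + 4·3.

0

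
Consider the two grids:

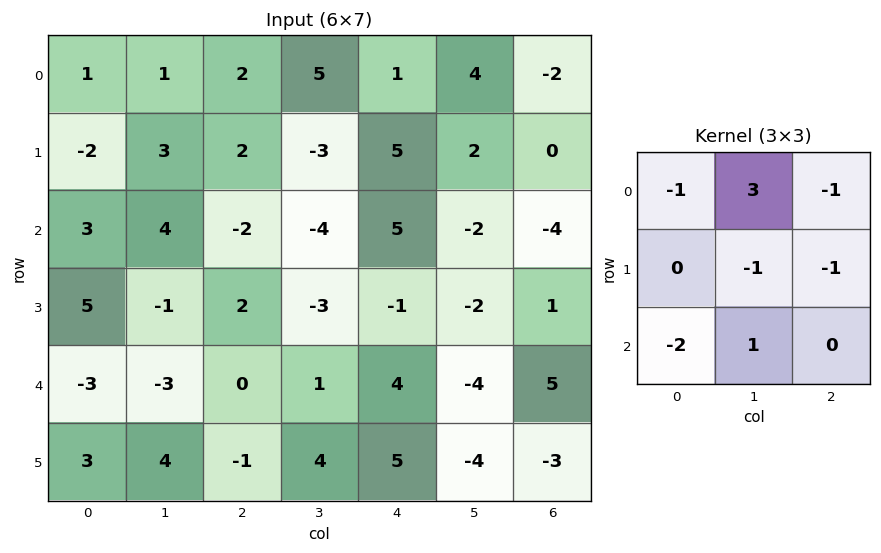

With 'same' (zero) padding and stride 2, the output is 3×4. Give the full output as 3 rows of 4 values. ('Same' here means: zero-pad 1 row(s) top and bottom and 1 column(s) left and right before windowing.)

-4 -11 6 -2
-11 16 18 7
25 0 -1 5

Output[0,0]: The receptive field on the zero-padded input at this output position is [0 0 0 / 0 1 1 / 0 -2 3]. Elementwise product with the kernel and sum: 0·-1 + 0·3 + 0·-1 + 1·-1 + 1·-1 + 0·-2 + -2·1.
Output[0,1]: The receptive field on the zero-padded input at this output position is [0 0 0 / 1 2 5 / 3 2 -3]. Elementwise product with the kernel and sum: 0·-1 + 0·3 + 0·-1 + 2·-1 + 5·-1 + 3·-2 + 2·1.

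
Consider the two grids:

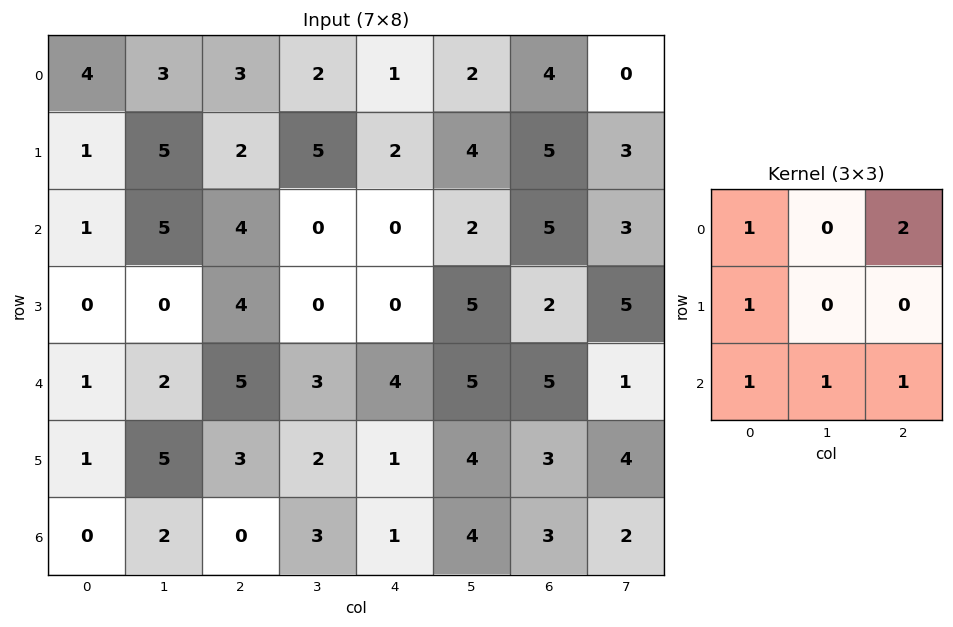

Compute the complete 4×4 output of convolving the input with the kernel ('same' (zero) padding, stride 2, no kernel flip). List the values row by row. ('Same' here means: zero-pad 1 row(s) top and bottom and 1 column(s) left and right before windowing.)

Output[0,0]: The receptive field on the zero-padded input at this output position is [0 0 0 / 0 4 3 / 0 1 5]. Elementwise product with the kernel and sum: 0·1 + 0·2 + 0·1 + 0·1 + 1·1 + 5·1.

6 15 13 14
10 24 18 24
6 12 20 31
10 11 13 16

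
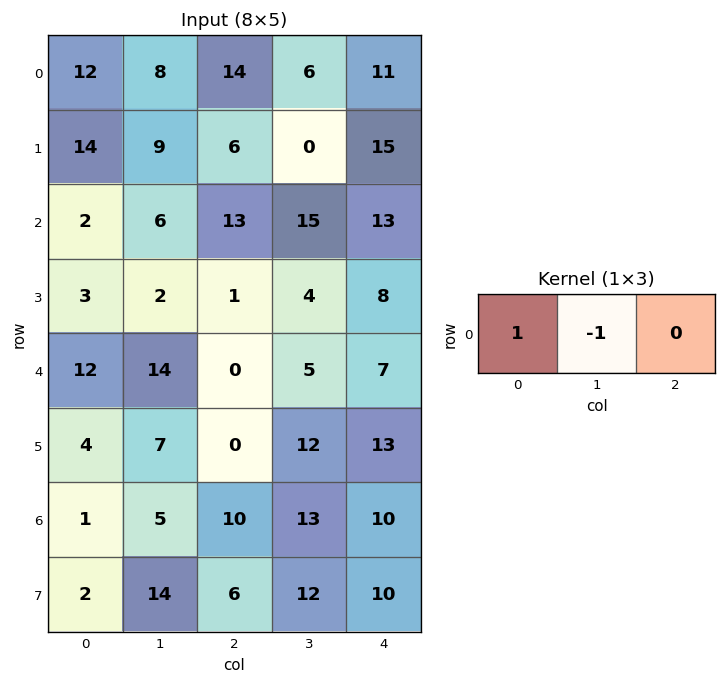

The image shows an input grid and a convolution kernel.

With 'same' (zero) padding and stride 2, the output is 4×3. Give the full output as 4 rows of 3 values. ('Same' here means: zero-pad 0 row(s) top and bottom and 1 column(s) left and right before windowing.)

Output[0,0]: The receptive field on the zero-padded input at this output position is [0 12 8]. Elementwise product with the kernel and sum: 0·1 + 12·-1.
Output[0,1]: The receptive field on the zero-padded input at this output position is [8 14 6]. Elementwise product with the kernel and sum: 8·1 + 14·-1.

-12 -6 -5
-2 -7 2
-12 14 -2
-1 -5 3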